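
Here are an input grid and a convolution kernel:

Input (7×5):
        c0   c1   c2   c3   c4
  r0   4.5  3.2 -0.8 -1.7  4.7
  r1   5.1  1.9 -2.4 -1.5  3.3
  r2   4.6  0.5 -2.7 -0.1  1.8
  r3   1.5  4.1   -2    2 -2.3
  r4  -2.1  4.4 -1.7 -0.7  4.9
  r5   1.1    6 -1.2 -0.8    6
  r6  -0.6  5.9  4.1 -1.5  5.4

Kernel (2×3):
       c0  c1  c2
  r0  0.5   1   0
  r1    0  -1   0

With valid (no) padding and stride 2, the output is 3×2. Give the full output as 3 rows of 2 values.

3.55 -0.6
-1.3 -3.45
-2.65 -0.75

Output[0,0]: The receptive field on the input at this output position is [4.5 3.2 -0.8 / 5.1 1.9 -2.4]. Elementwise product with the kernel and sum: 4.5·0.5 + 3.2·1 + 1.9·-1.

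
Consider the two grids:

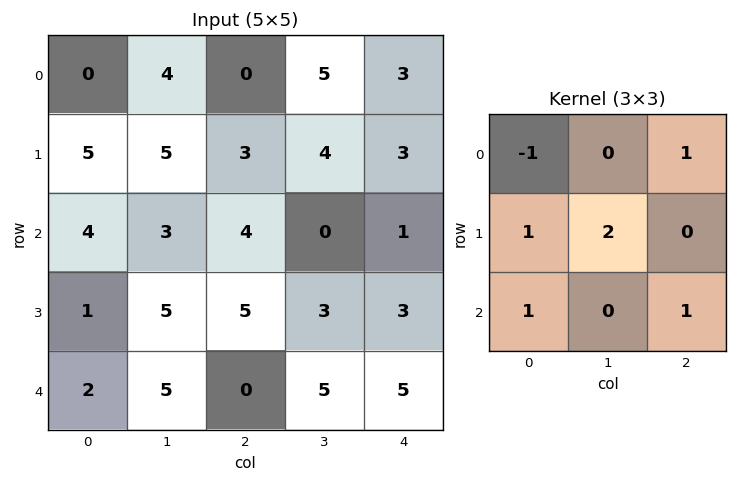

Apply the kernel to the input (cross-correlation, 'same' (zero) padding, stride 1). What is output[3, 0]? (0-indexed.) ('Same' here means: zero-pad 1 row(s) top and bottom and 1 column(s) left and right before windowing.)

The receptive field on the zero-padded input at this output position is [0 4 3 / 0 1 5 / 0 2 5]. Elementwise product with the kernel and sum: 0·-1 + 3·1 + 0·1 + 1·2 + 0·1 + 5·1.

10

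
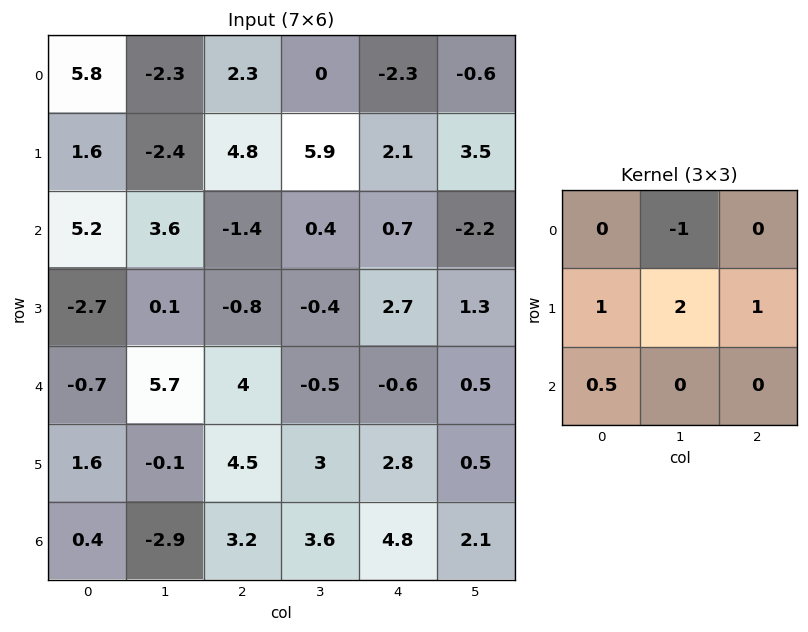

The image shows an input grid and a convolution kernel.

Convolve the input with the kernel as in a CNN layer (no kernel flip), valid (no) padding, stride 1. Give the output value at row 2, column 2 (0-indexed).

2.7

The receptive field on the input at this output position is [-1.4 0.4 0.7 / -0.8 -0.4 2.7 / 4 -0.5 -0.6]. Elementwise product with the kernel and sum: 0.4·-1 + -0.8·1 + -0.4·2 + 2.7·1 + 4·0.5.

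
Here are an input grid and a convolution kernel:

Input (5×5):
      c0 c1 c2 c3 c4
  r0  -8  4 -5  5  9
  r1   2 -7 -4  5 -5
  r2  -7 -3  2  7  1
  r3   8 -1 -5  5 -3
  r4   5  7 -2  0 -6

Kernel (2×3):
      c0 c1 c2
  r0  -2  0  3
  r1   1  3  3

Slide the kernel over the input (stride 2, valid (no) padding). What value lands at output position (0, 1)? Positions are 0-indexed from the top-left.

33

The receptive field on the input at this output position is [-5 5 9 / -4 5 -5]. Elementwise product with the kernel and sum: -5·-2 + 9·3 + -4·1 + 5·3 + -5·3.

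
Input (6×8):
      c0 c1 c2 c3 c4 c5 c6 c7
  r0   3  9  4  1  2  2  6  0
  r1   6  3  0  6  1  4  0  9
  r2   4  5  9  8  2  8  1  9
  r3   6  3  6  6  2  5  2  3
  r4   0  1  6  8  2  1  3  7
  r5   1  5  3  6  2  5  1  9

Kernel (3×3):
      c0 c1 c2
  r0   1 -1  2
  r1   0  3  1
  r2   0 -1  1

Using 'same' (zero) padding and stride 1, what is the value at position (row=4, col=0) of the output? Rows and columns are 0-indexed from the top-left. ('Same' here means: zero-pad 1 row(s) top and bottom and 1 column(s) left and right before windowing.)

5

The receptive field on the zero-padded input at this output position is [0 6 3 / 0 0 1 / 0 1 5]. Elementwise product with the kernel and sum: 0·1 + 6·-1 + 3·2 + 0·3 + 1·1 + 1·-1 + 5·1.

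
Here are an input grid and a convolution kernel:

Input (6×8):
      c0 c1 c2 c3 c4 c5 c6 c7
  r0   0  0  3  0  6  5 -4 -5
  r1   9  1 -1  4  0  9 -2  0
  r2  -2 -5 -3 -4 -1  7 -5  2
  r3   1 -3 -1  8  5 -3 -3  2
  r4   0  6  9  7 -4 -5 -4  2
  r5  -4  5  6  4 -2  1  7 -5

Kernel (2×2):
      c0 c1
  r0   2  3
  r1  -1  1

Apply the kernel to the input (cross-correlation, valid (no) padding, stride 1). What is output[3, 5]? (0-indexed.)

The receptive field on the input at this output position is [-3 -3 / -5 -4]. Elementwise product with the kernel and sum: -3·2 + -3·3 + -5·-1 + -4·1.

-14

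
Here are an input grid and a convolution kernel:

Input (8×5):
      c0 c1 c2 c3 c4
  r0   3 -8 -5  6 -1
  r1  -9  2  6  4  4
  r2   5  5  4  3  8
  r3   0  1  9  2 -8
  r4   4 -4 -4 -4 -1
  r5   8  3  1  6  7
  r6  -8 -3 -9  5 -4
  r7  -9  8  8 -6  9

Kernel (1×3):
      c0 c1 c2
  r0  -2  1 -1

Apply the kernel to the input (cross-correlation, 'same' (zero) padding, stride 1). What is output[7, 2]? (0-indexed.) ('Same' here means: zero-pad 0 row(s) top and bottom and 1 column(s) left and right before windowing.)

The receptive field on the zero-padded input at this output position is [8 8 -6]. Elementwise product with the kernel and sum: 8·-2 + 8·1 + -6·-1.

-2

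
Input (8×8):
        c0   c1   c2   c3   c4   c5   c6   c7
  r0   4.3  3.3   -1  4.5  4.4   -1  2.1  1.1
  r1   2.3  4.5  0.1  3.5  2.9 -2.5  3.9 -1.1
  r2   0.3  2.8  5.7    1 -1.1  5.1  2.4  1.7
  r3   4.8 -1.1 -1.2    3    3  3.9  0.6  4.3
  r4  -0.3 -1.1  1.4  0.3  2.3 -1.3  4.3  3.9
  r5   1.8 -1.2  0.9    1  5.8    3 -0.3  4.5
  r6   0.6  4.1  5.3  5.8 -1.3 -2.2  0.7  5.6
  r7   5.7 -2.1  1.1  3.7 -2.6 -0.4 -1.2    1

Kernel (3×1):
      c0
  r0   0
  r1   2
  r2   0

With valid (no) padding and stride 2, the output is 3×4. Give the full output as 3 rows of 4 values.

4.6 0.2 5.8 7.8
9.6 -2.4 6 1.2
3.6 1.8 11.6 -0.6

Output[0,0]: The receptive field on the input at this output position is [4.3 / 2.3 / 0.3]. Elementwise product with the kernel and sum: 2.3·2.
Output[0,1]: The receptive field on the input at this output position is [-1 / 0.1 / 5.7]. Elementwise product with the kernel and sum: 0.1·2.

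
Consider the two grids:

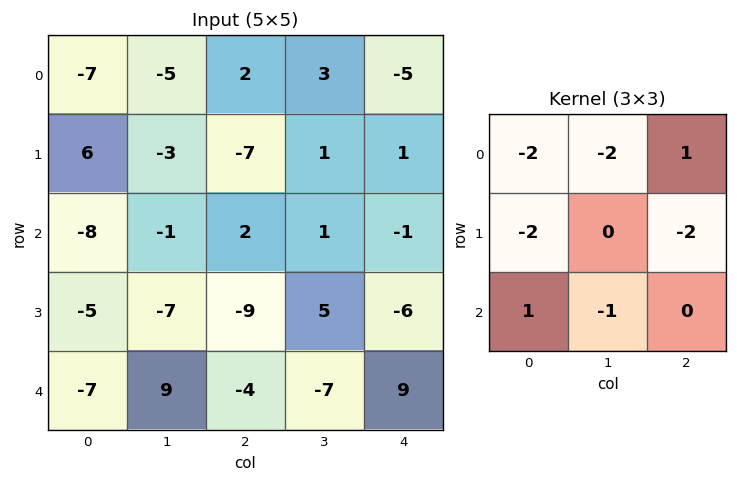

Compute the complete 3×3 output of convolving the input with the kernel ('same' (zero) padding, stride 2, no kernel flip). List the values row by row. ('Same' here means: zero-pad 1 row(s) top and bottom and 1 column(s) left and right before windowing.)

Output[0,0]: The receptive field on the zero-padded input at this output position is [0 0 0 / 0 -7 -5 / 0 6 -3]. Elementwise product with the kernel and sum: 0·-2 + 0·-2 + 0·1 + 0·-2 + -5·-2 + 0·1 + 6·-1.
Output[0,1]: The receptive field on the zero-padded input at this output position is [0 0 0 / -5 2 3 / -3 -7 1]. Elementwise product with the kernel and sum: 0·-2 + 0·-2 + 0·1 + -5·-2 + 3·-2 + -3·1 + -7·-1.

4 8 -6
-8 23 5
-15 33 16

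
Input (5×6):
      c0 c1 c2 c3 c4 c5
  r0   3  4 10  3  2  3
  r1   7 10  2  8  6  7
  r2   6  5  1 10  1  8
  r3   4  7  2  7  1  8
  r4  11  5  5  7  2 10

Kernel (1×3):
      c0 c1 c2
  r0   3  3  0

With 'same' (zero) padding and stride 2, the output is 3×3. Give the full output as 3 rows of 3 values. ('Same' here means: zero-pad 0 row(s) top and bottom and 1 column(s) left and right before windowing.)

Output[0,0]: The receptive field on the zero-padded input at this output position is [0 3 4]. Elementwise product with the kernel and sum: 0·3 + 3·3.

9 42 15
18 18 33
33 30 27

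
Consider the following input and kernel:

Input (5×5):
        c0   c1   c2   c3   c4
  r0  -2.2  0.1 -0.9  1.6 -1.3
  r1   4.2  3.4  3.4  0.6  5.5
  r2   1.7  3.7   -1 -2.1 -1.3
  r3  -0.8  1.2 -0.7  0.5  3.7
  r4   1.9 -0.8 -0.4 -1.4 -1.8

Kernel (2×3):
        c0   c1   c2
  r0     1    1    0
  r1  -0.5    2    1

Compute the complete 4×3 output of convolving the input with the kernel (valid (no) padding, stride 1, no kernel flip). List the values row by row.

Output[0,0]: The receptive field on the input at this output position is [-2.2 0.1 -0.9 / 4.2 3.4 3.4]. Elementwise product with the kernel and sum: -2.2·1 + 0.1·1 + 4.2·-0.5 + 3.4·2 + 3.4·1.
Output[0,1]: The receptive field on the input at this output position is [0.1 -0.9 1.6 / 3.4 3.4 0.6]. Elementwise product with the kernel and sum: 0.1·1 + -0.9·1 + 3.4·-0.5 + 3.4·2 + 0.6·1.

6 4.9 5.7
13.15 0.85 -1
7.5 1.2 1.95
-2.55 -1.3 -4.6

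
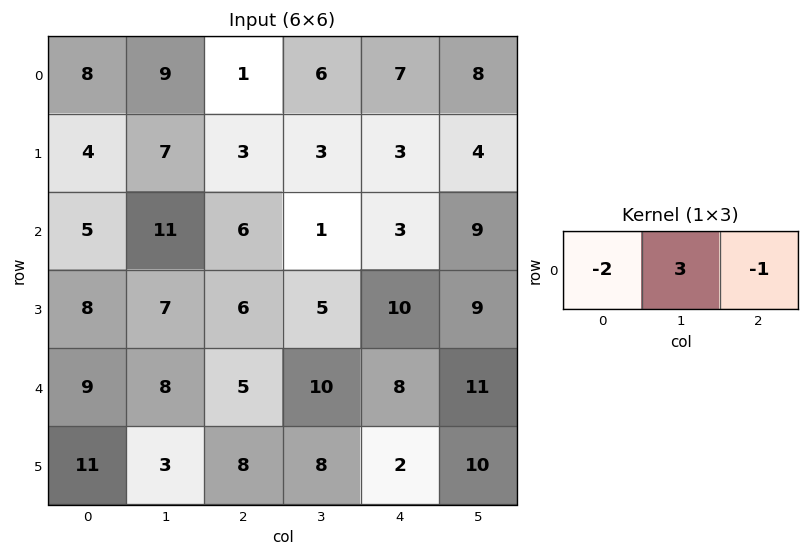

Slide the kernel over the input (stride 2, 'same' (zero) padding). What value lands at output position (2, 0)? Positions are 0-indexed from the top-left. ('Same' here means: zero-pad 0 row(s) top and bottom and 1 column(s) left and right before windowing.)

The receptive field on the zero-padded input at this output position is [0 9 8]. Elementwise product with the kernel and sum: 0·-2 + 9·3 + 8·-1.

19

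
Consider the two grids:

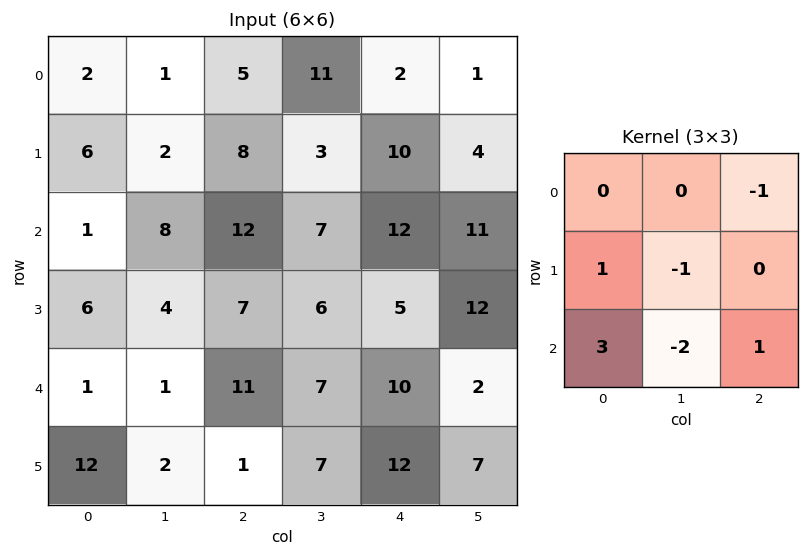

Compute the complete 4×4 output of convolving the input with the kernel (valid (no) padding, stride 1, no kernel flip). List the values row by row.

-2 -10 37 0
2 -3 9 11
2 -22 18 -7
26 -5 0 -11

Output[0,0]: The receptive field on the input at this output position is [2 1 5 / 6 2 8 / 1 8 12]. Elementwise product with the kernel and sum: 5·-1 + 6·1 + 2·-1 + 1·3 + 8·-2 + 12·1.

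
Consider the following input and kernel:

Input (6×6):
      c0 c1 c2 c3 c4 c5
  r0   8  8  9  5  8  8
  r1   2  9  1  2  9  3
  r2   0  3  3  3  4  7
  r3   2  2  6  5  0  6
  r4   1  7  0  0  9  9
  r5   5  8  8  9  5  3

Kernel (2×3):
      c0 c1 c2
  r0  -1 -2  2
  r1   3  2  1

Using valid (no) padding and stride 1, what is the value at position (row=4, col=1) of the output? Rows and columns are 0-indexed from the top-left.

42

The receptive field on the input at this output position is [7 0 0 / 8 8 9]. Elementwise product with the kernel and sum: 7·-1 + 0·-2 + 0·2 + 8·3 + 8·2 + 9·1.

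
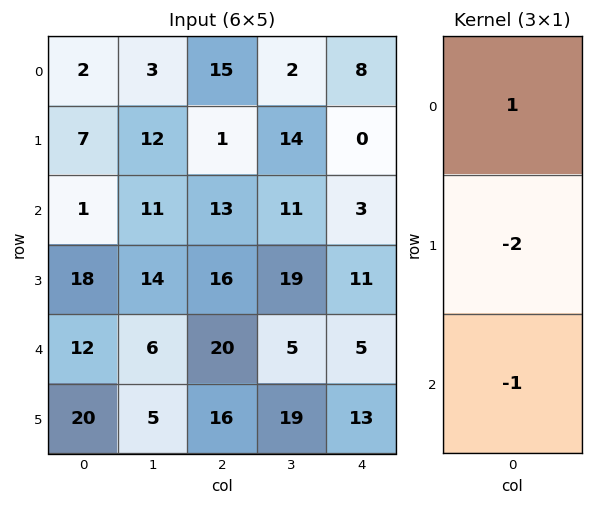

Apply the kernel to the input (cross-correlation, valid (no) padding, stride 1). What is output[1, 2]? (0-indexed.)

-41

The receptive field on the input at this output position is [1 / 13 / 16]. Elementwise product with the kernel and sum: 1·1 + 13·-2 + 16·-1.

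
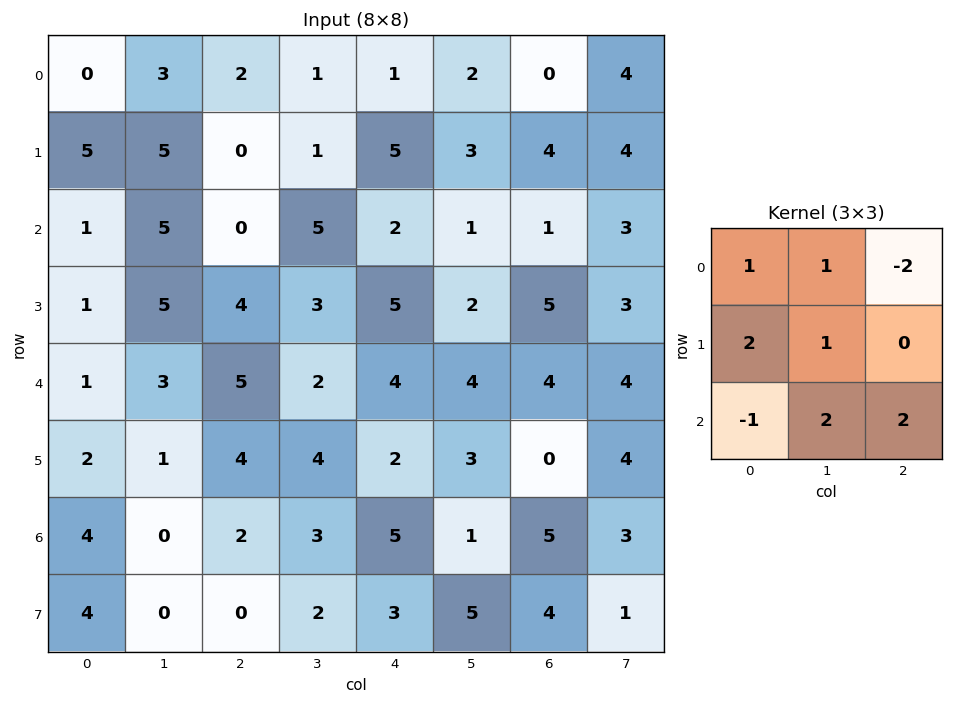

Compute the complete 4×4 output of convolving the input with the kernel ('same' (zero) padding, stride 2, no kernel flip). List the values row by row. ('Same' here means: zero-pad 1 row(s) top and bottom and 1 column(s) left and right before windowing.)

20 5 18 17
8 22 23 16
-2 29 18 18
12 3 25 7

Output[0,0]: The receptive field on the zero-padded input at this output position is [0 0 0 / 0 0 3 / 0 5 5]. Elementwise product with the kernel and sum: 0·1 + 0·1 + 0·-2 + 0·2 + 0·1 + 0·-1 + 5·2 + 5·2.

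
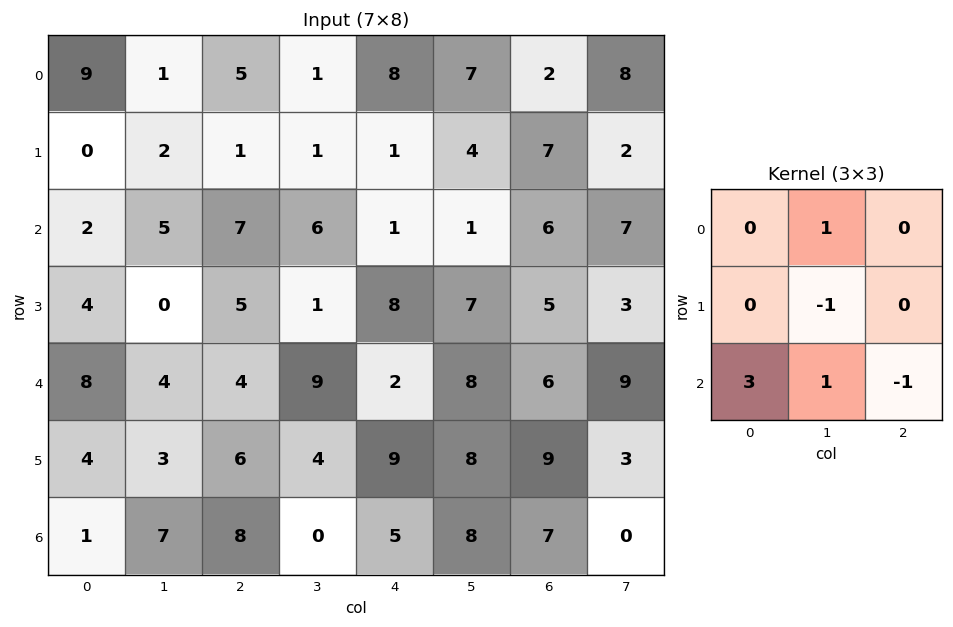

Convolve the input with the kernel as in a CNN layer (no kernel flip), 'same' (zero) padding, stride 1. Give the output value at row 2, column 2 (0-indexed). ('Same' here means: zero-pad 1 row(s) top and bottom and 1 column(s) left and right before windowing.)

The receptive field on the zero-padded input at this output position is [2 1 1 / 5 7 6 / 0 5 1]. Elementwise product with the kernel and sum: 1·1 + 7·-1 + 0·3 + 5·1 + 1·-1.

-2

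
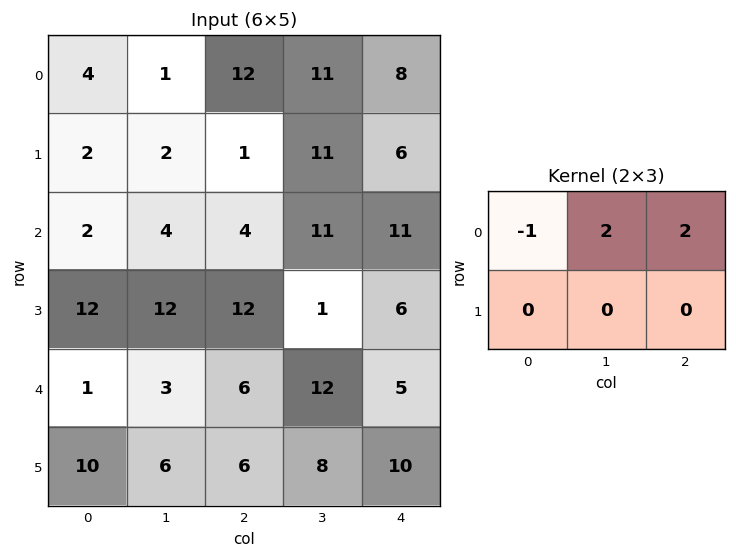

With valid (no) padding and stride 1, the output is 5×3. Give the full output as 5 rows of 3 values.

22 45 26
4 22 33
14 26 40
36 14 2
17 33 28

Output[0,0]: The receptive field on the input at this output position is [4 1 12 / 2 2 1]. Elementwise product with the kernel and sum: 4·-1 + 1·2 + 12·2.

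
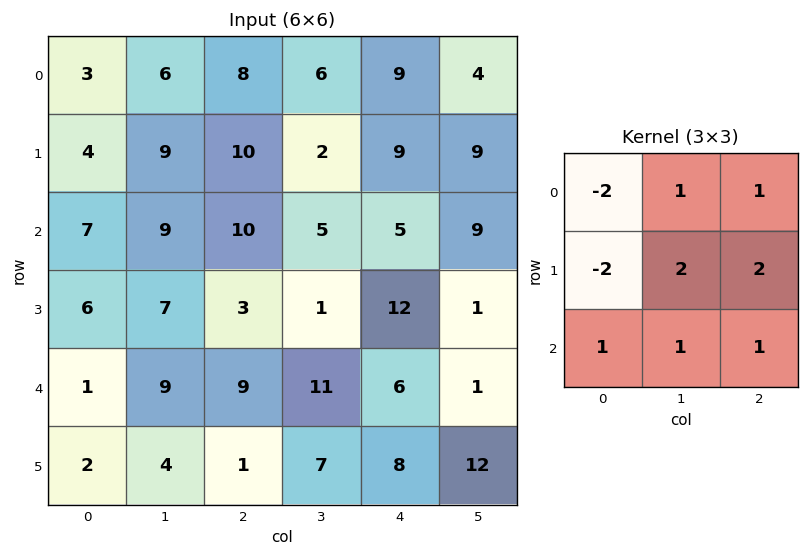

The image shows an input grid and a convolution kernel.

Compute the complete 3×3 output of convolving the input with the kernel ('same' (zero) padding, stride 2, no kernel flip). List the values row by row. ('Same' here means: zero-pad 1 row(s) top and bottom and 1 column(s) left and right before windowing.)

31 37 34
58 17 46
39 24 30

Output[0,0]: The receptive field on the zero-padded input at this output position is [0 0 0 / 0 3 6 / 0 4 9]. Elementwise product with the kernel and sum: 0·-2 + 0·1 + 0·1 + 0·-2 + 3·2 + 6·2 + 0·1 + 4·1 + 9·1.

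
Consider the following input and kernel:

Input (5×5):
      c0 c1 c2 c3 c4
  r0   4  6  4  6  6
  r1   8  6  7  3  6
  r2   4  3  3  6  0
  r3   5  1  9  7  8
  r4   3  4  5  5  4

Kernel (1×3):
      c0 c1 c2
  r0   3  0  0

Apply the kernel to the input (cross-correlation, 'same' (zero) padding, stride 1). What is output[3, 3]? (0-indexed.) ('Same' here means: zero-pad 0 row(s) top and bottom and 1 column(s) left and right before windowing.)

The receptive field on the zero-padded input at this output position is [9 7 8]. Elementwise product with the kernel and sum: 9·3.

27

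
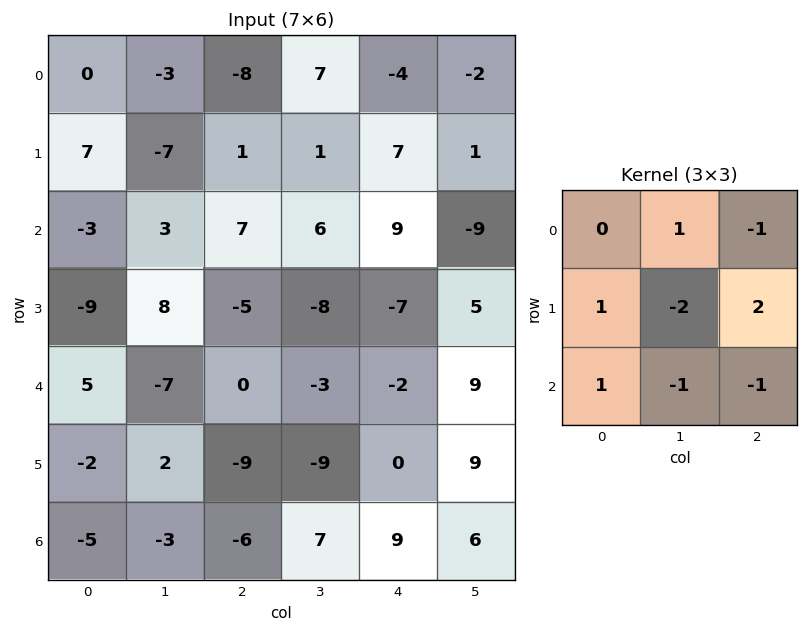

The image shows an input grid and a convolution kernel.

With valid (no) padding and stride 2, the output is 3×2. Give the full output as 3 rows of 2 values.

Output[0,0]: The receptive field on the input at this output position is [0 -3 -8 / 7 -7 1 / -3 3 7]. Elementwise product with the kernel and sum: -3·1 + -8·-1 + 7·1 + -7·-2 + 1·2 + -3·1 + 3·-1 + 7·-1.
Output[0,1]: The receptive field on the input at this output position is [-8 7 -4 / 1 1 7 / 7 6 9]. Elementwise product with the kernel and sum: 7·1 + -4·-1 + 1·1 + 1·-2 + 7·2 + 7·1 + 6·-1 + 9·-1.

15 16
-27 -1
-27 -14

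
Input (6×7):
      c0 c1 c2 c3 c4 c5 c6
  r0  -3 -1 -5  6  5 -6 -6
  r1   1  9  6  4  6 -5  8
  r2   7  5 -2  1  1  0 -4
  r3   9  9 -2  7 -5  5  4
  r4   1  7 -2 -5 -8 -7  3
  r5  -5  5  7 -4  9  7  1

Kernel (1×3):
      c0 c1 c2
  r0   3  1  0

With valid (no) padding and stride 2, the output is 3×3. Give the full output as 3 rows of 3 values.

-10 -9 9
26 -5 3
10 -11 -31

Output[0,0]: The receptive field on the input at this output position is [-3 -1 -5]. Elementwise product with the kernel and sum: -3·3 + -1·1.
Output[0,1]: The receptive field on the input at this output position is [-5 6 5]. Elementwise product with the kernel and sum: -5·3 + 6·1.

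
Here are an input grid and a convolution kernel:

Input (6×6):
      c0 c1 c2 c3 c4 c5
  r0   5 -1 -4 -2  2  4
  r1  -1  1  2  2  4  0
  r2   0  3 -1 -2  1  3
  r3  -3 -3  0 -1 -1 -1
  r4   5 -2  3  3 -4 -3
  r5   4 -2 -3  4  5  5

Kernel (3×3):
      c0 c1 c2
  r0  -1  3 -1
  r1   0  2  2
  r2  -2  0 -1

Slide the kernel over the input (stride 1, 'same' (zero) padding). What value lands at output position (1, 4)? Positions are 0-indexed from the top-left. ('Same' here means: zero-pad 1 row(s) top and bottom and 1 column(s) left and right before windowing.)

13

The receptive field on the zero-padded input at this output position is [-2 2 4 / 2 4 0 / -2 1 3]. Elementwise product with the kernel and sum: -2·-1 + 2·3 + 4·-1 + 4·2 + 0·2 + -2·-2 + 3·-1.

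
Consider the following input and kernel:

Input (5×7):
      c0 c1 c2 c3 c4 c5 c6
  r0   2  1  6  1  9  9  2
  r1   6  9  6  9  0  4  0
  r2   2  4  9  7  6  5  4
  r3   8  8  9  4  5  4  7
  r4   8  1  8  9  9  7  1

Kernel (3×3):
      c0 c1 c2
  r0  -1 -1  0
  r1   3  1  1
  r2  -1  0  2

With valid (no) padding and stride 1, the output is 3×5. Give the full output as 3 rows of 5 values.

46 45 23 24 -12
14 13 26 27 32
43 41 30 13 8

Output[0,0]: The receptive field on the input at this output position is [2 1 6 / 6 9 6 / 2 4 9]. Elementwise product with the kernel and sum: 2·-1 + 1·-1 + 6·3 + 9·1 + 6·1 + 2·-1 + 9·2.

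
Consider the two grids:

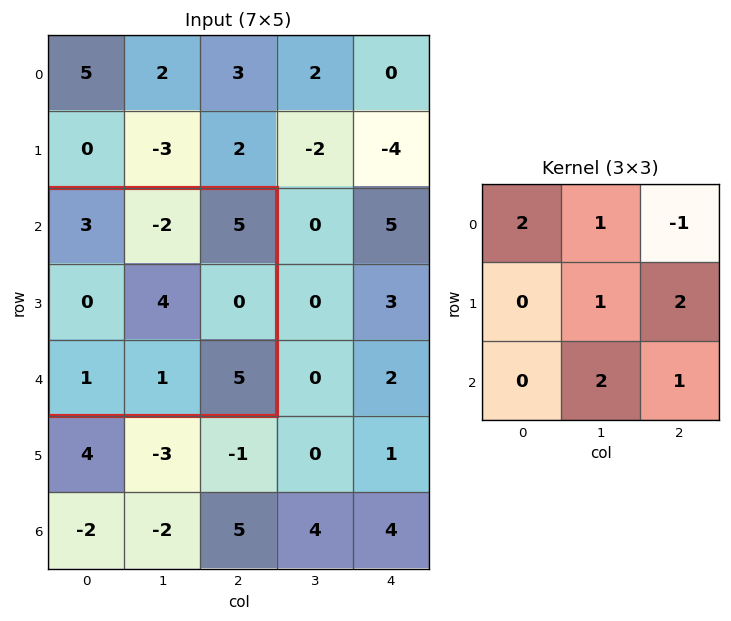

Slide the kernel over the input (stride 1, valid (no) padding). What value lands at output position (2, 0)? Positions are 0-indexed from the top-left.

10

The receptive field on the input at this output position is [3 -2 5 / 0 4 0 / 1 1 5]. Elementwise product with the kernel and sum: 3·2 + -2·1 + 5·-1 + 4·1 + 0·2 + 1·2 + 5·1.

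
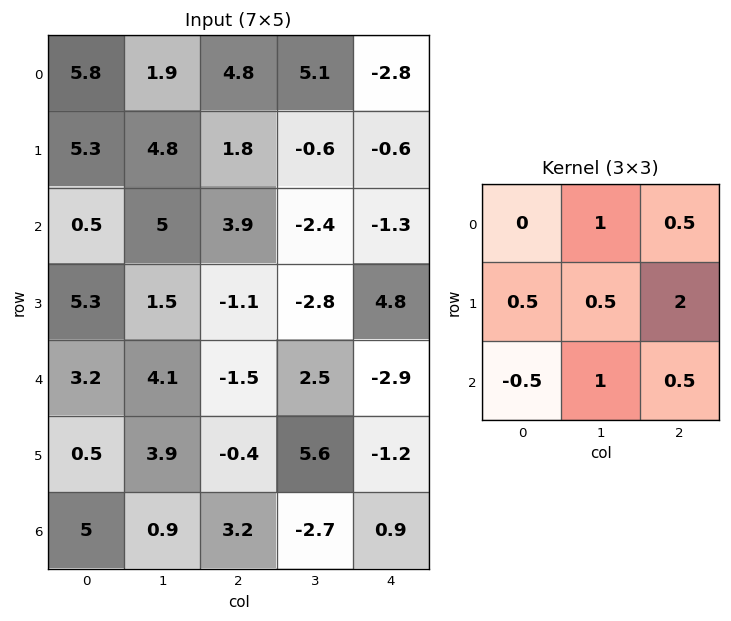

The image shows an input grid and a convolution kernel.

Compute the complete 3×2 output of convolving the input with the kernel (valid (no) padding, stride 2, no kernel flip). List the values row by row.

Output[0,0]: The receptive field on the input at this output position is [5.8 1.9 4.8 / 5.3 4.8 1.8 / 0.5 5 3.9]. Elementwise product with the kernel and sum: 1.9·1 + 4.8·0.5 + 5.3·0.5 + 4.8·0.5 + 1.8·2 + 0.5·-0.5 + 5·1 + 3.9·0.5.

19.65 -1.9
9.9 6.4
4.75 -2.6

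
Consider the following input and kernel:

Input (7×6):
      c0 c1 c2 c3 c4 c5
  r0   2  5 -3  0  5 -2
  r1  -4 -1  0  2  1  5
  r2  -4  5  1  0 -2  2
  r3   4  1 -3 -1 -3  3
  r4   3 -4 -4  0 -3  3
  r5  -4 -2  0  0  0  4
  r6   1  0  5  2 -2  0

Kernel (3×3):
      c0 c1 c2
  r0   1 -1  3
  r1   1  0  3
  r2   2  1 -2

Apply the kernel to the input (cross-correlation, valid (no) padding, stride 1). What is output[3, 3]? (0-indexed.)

The receptive field on the input at this output position is [-1 -3 3 / 0 -3 3 / 0 0 4]. Elementwise product with the kernel and sum: -1·1 + -3·-1 + 3·3 + 0·1 + 3·3 + 0·2 + 0·1 + 4·-2.

12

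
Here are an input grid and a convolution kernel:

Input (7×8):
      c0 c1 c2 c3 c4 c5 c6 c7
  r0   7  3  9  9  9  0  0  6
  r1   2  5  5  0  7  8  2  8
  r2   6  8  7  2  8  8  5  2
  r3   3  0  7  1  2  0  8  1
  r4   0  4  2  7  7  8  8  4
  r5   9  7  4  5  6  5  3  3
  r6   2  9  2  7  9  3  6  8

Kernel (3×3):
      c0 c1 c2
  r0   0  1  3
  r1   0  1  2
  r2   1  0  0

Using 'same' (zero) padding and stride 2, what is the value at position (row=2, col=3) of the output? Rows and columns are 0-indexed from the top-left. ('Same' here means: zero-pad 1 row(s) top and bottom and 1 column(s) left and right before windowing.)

The receptive field on the zero-padded input at this output position is [0 8 1 / 8 8 4 / 5 3 3]. Elementwise product with the kernel and sum: 8·1 + 1·3 + 8·1 + 4·2 + 5·1.

32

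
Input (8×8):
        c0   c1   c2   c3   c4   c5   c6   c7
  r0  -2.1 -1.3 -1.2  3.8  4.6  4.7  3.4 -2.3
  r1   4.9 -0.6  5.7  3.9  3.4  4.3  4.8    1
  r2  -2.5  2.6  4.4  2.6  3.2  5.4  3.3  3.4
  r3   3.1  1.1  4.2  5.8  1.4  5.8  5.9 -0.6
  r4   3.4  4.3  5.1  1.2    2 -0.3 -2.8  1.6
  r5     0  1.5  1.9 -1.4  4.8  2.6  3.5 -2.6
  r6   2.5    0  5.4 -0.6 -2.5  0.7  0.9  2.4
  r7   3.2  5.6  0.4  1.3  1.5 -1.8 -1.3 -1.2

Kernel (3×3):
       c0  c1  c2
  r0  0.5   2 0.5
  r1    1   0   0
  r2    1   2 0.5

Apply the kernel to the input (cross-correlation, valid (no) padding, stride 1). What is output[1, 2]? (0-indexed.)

33.25

The receptive field on the input at this output position is [5.7 3.9 3.4 / 4.4 2.6 3.2 / 4.2 5.8 1.4]. Elementwise product with the kernel and sum: 5.7·0.5 + 3.9·2 + 3.4·0.5 + 4.4·1 + 4.2·1 + 5.8·2 + 1.4·0.5.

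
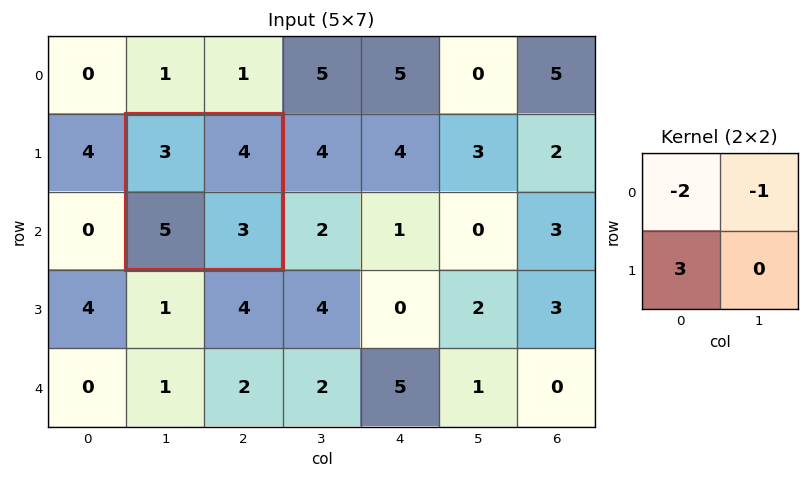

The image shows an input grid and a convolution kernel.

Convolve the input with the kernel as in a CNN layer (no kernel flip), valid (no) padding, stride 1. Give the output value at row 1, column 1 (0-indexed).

The receptive field on the input at this output position is [3 4 / 5 3]. Elementwise product with the kernel and sum: 3·-2 + 4·-1 + 5·3.

5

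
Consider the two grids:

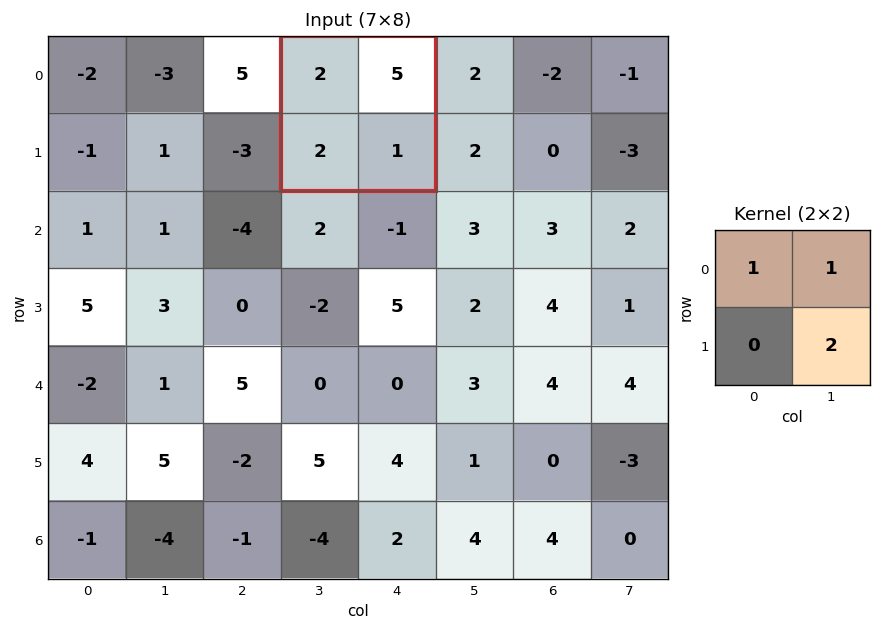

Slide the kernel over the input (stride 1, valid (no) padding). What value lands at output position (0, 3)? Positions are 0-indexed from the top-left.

The receptive field on the input at this output position is [2 5 / 2 1]. Elementwise product with the kernel and sum: 2·1 + 5·1 + 1·2.

9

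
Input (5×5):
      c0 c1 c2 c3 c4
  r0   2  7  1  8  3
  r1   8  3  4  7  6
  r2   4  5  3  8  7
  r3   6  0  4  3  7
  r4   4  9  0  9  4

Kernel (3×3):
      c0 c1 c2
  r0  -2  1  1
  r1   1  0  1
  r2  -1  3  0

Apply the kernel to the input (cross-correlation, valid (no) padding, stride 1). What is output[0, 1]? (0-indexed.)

9

The receptive field on the input at this output position is [7 1 8 / 3 4 7 / 5 3 8]. Elementwise product with the kernel and sum: 7·-2 + 1·1 + 8·1 + 3·1 + 7·1 + 5·-1 + 3·3.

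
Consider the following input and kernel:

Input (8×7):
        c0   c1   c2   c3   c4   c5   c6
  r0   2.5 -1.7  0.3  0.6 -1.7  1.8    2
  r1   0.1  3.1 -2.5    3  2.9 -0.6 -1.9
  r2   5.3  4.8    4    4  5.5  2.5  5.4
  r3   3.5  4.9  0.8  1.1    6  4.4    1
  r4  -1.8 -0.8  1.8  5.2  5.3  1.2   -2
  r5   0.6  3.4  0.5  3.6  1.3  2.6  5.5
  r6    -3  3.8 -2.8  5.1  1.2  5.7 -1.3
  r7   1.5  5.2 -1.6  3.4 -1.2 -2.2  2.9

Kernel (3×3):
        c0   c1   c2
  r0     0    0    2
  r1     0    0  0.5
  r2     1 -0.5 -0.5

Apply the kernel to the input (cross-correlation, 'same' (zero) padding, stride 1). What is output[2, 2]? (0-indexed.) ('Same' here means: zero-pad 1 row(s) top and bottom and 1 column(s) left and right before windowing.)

11.95

The receptive field on the zero-padded input at this output position is [3.1 -2.5 3 / 4.8 4 4 / 4.9 0.8 1.1]. Elementwise product with the kernel and sum: 3·2 + 4·0.5 + 4.9·1 + 0.8·-0.5 + 1.1·-0.5.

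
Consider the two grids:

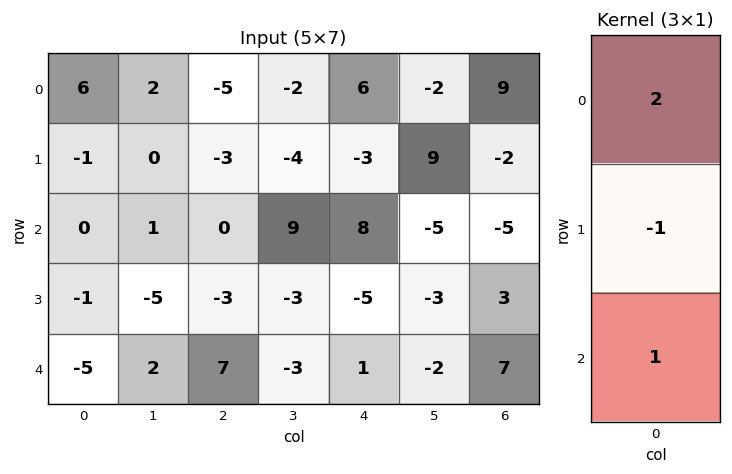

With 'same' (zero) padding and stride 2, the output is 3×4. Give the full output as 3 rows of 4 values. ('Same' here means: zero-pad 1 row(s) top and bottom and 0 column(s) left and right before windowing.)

Output[0,0]: The receptive field on the zero-padded input at this output position is [0 / 6 / -1]. Elementwise product with the kernel and sum: 0·2 + 6·-1 + -1·1.

-7 2 -9 -11
-3 -9 -19 4
3 -13 -11 -1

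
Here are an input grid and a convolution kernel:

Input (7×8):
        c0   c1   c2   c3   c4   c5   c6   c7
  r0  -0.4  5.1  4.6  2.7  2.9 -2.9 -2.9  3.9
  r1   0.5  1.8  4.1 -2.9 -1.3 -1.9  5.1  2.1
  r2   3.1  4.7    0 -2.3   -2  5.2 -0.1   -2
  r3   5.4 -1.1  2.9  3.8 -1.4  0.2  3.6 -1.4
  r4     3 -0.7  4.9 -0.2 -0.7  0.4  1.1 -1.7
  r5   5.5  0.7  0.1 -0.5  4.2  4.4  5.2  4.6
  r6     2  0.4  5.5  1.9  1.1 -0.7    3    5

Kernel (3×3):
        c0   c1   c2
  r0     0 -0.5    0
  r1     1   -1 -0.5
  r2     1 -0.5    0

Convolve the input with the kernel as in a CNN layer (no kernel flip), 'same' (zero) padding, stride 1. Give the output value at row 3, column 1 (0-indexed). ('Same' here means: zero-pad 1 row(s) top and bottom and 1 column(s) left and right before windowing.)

The receptive field on the zero-padded input at this output position is [3.1 4.7 0 / 5.4 -1.1 2.9 / 3 -0.7 4.9]. Elementwise product with the kernel and sum: 4.7·-0.5 + 5.4·1 + -1.1·-1 + 2.9·-0.5 + 3·1 + -0.7·-0.5.

6.05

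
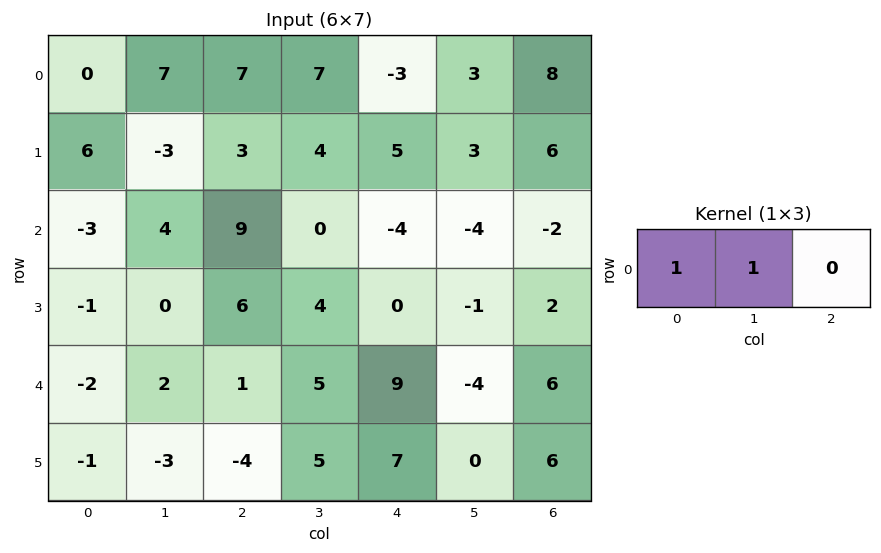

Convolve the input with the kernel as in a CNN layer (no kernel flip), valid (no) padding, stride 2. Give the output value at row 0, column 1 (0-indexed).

14

The receptive field on the input at this output position is [7 7 -3]. Elementwise product with the kernel and sum: 7·1 + 7·1.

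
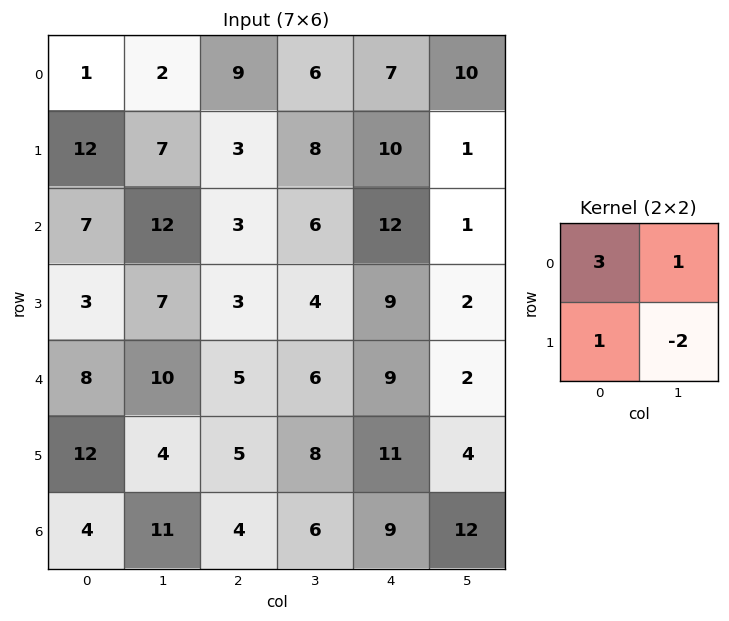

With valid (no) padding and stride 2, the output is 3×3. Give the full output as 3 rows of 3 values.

3 20 39
22 10 42
38 10 32

Output[0,0]: The receptive field on the input at this output position is [1 2 / 12 7]. Elementwise product with the kernel and sum: 1·3 + 2·1 + 12·1 + 7·-2.
Output[0,1]: The receptive field on the input at this output position is [9 6 / 3 8]. Elementwise product with the kernel and sum: 9·3 + 6·1 + 3·1 + 8·-2.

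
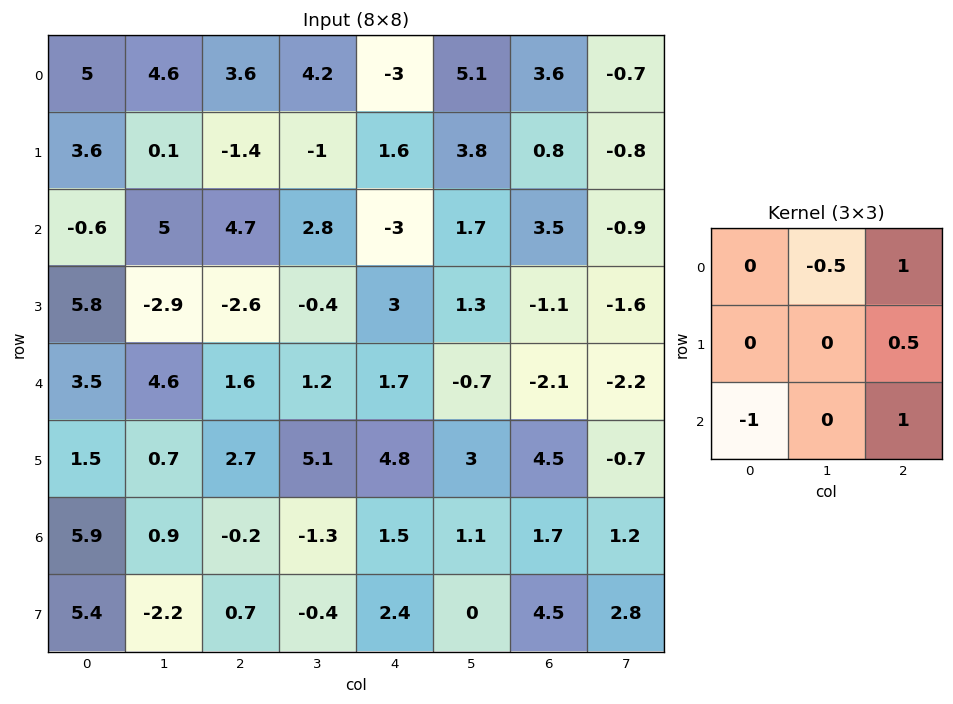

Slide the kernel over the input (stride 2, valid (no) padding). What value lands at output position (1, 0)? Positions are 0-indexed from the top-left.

-1

The receptive field on the input at this output position is [-0.6 5 4.7 / 5.8 -2.9 -2.6 / 3.5 4.6 1.6]. Elementwise product with the kernel and sum: 5·-0.5 + 4.7·1 + -2.6·0.5 + 3.5·-1 + 1.6·1.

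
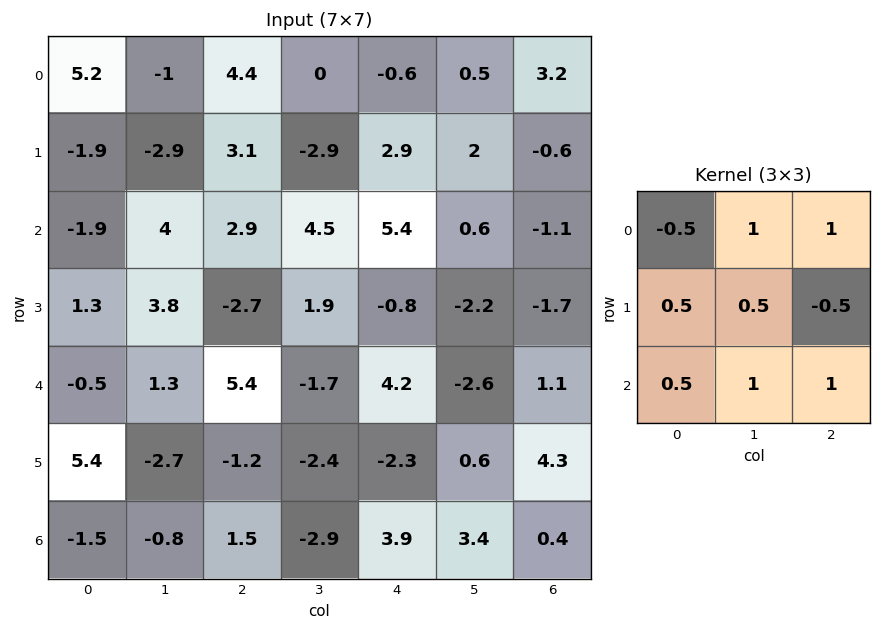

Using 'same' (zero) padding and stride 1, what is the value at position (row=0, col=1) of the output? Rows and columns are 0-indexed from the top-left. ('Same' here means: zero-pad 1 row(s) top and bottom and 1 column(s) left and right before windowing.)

-0.85

The receptive field on the zero-padded input at this output position is [0 0 0 / 5.2 -1 4.4 / -1.9 -2.9 3.1]. Elementwise product with the kernel and sum: 0·-0.5 + 0·1 + 0·1 + 5.2·0.5 + -1·0.5 + 4.4·-0.5 + -1.9·0.5 + -2.9·1 + 3.1·1.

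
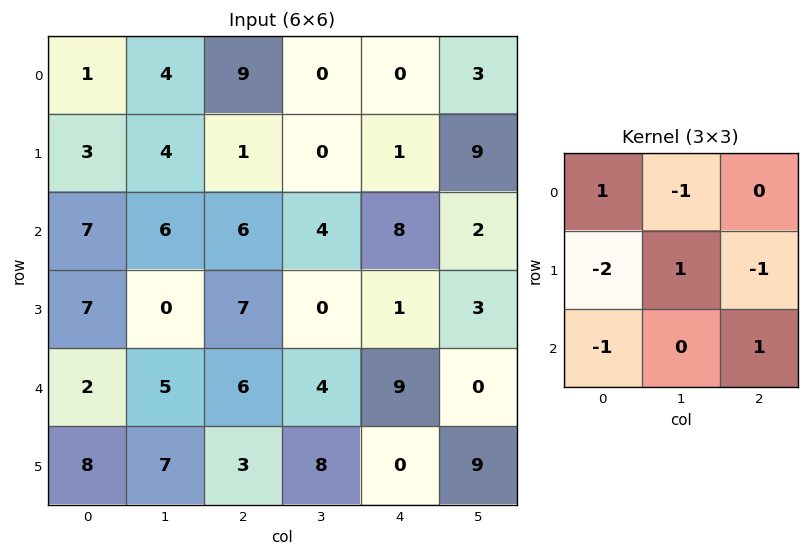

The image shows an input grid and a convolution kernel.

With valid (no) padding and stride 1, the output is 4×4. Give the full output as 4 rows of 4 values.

Output[0,0]: The receptive field on the input at this output position is [1 4 9 / 3 4 1 / 7 6 6]. Elementwise product with the kernel and sum: 1·1 + 4·-1 + 3·-2 + 4·1 + 1·-1 + 7·-1 + 6·1.
Output[0,1]: The receptive field on the input at this output position is [4 9 0 / 4 1 0 / 6 6 4]. Elementwise product with the kernel and sum: 4·1 + 9·-1 + 4·-2 + 1·1 + 0·-1 + 6·-1 + 4·1.

-7 -14 8 -10
-15 -7 -21 0
-16 6 -10 -10
-3 -14 -13 1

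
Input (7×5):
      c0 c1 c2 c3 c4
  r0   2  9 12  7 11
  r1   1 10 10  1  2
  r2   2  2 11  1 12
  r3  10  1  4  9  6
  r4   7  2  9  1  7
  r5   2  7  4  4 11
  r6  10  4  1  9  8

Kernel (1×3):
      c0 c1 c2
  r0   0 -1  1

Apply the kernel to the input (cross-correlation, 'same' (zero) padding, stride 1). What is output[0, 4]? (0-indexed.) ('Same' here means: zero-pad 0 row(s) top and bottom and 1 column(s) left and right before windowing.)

The receptive field on the zero-padded input at this output position is [7 11 0]. Elementwise product with the kernel and sum: 11·-1 + 0·1.

-11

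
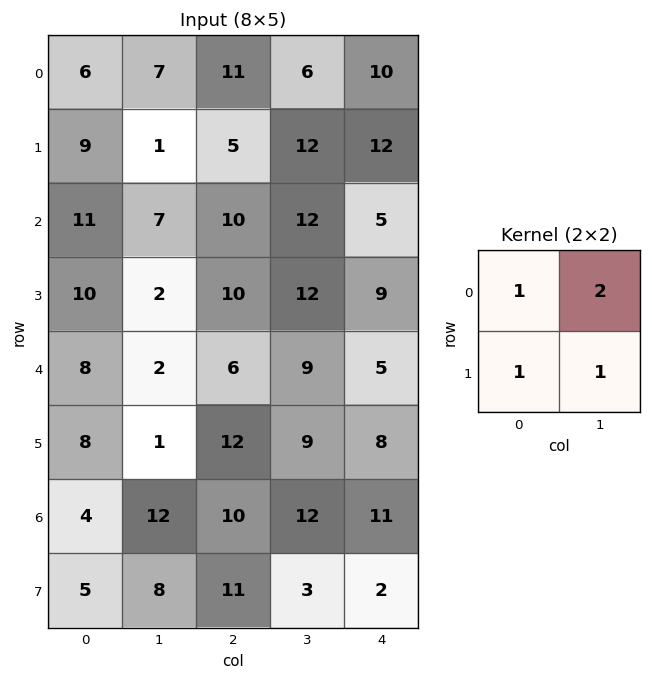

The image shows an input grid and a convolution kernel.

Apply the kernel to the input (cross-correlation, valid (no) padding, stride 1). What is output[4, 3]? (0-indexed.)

The receptive field on the input at this output position is [9 5 / 9 8]. Elementwise product with the kernel and sum: 9·1 + 5·2 + 9·1 + 8·1.

36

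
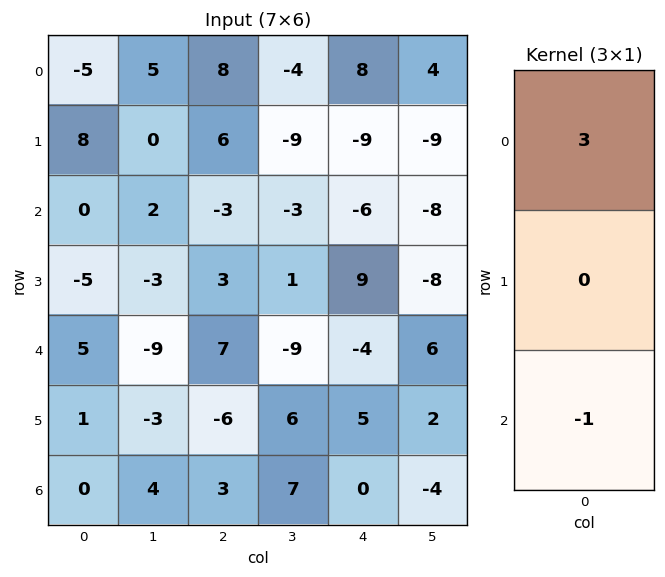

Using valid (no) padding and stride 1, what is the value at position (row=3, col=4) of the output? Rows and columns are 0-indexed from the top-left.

The receptive field on the input at this output position is [9 / -4 / 5]. Elementwise product with the kernel and sum: 9·3 + 5·-1.

22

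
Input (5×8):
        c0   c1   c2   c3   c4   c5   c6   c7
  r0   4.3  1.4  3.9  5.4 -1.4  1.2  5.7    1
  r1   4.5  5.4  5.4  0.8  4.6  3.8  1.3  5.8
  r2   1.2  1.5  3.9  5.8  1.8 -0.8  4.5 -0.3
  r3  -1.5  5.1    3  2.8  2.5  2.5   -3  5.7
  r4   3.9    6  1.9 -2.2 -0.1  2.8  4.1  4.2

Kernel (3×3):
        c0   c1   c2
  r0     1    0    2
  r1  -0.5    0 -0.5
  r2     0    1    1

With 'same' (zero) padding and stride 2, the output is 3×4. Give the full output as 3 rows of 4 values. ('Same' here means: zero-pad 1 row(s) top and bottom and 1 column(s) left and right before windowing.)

9.2 2.8 5.1 6
13.65 9.15 10.9 18.65
7.2 8.8 7.5 10.4

Output[0,0]: The receptive field on the zero-padded input at this output position is [0 0 0 / 0 4.3 1.4 / 0 4.5 5.4]. Elementwise product with the kernel and sum: 0·1 + 0·2 + 0·-0.5 + 1.4·-0.5 + 4.5·1 + 5.4·1.
Output[0,1]: The receptive field on the zero-padded input at this output position is [0 0 0 / 1.4 3.9 5.4 / 5.4 5.4 0.8]. Elementwise product with the kernel and sum: 0·1 + 0·2 + 1.4·-0.5 + 5.4·-0.5 + 5.4·1 + 0.8·1.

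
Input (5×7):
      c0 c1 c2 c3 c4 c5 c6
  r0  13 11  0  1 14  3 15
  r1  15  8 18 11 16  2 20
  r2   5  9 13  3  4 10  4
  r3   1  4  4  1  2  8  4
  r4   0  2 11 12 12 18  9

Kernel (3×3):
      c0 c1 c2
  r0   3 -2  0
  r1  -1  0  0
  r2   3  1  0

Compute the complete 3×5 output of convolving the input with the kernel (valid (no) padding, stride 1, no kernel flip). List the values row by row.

Output[0,0]: The receptive field on the input at this output position is [13 11 0 / 15 8 18 / 5 9 13]. Elementwise product with the kernel and sum: 13·3 + 11·-2 + 15·-1 + 5·3 + 9·1.

26 65 22 -23 42
31 -5 32 3 54
-2 14 74 48 44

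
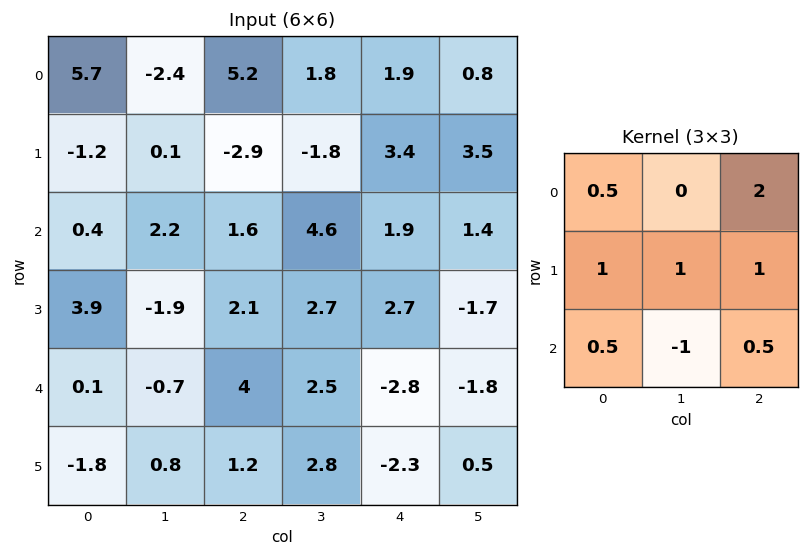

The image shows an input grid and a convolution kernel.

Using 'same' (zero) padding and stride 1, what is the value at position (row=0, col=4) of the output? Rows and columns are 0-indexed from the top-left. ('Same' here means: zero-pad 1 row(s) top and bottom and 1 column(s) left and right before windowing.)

1.95

The receptive field on the zero-padded input at this output position is [0 0 0 / 1.8 1.9 0.8 / -1.8 3.4 3.5]. Elementwise product with the kernel and sum: 0·0.5 + 0·2 + 1.8·1 + 1.9·1 + 0.8·1 + -1.8·0.5 + 3.4·-1 + 3.5·0.5.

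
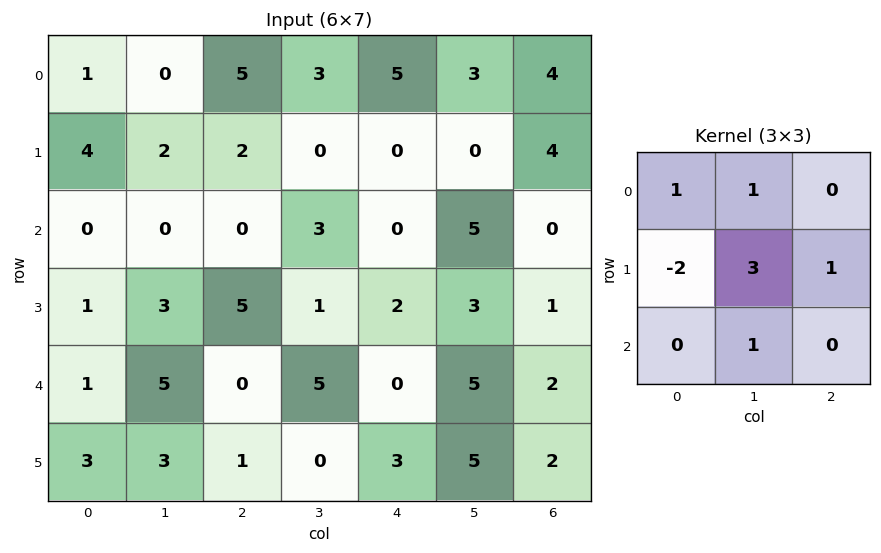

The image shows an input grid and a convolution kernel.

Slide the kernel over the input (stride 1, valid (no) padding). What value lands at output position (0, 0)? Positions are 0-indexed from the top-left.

The receptive field on the input at this output position is [1 0 5 / 4 2 2 / 0 0 0]. Elementwise product with the kernel and sum: 1·1 + 0·1 + 4·-2 + 2·3 + 2·1 + 0·1.

1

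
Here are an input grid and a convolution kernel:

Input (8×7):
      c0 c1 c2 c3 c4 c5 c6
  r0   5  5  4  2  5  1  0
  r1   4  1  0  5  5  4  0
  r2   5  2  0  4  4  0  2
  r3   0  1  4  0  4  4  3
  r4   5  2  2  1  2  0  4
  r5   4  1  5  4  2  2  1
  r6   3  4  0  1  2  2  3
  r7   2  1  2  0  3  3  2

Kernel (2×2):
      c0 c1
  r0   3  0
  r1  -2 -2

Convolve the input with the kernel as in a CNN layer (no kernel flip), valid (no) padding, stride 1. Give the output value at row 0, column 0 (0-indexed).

5

The receptive field on the input at this output position is [5 5 / 4 1]. Elementwise product with the kernel and sum: 5·3 + 4·-2 + 1·-2.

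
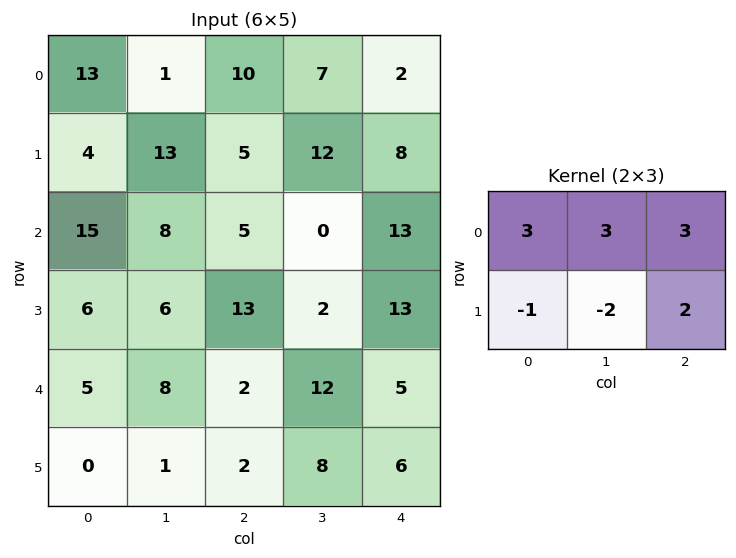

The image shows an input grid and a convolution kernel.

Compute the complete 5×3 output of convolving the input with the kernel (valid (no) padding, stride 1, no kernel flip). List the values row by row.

52 55 44
45 72 96
92 11 63
58 75 68
47 77 51

Output[0,0]: The receptive field on the input at this output position is [13 1 10 / 4 13 5]. Elementwise product with the kernel and sum: 13·3 + 1·3 + 10·3 + 4·-1 + 13·-2 + 5·2.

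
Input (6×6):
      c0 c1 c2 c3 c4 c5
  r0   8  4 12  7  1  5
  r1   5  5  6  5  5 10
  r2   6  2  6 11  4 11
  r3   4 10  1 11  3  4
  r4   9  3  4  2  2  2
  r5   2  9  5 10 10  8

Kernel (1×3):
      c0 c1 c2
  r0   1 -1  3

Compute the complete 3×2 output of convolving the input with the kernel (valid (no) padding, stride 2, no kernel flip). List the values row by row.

40 8
22 7
18 8

Output[0,0]: The receptive field on the input at this output position is [8 4 12]. Elementwise product with the kernel and sum: 8·1 + 4·-1 + 12·3.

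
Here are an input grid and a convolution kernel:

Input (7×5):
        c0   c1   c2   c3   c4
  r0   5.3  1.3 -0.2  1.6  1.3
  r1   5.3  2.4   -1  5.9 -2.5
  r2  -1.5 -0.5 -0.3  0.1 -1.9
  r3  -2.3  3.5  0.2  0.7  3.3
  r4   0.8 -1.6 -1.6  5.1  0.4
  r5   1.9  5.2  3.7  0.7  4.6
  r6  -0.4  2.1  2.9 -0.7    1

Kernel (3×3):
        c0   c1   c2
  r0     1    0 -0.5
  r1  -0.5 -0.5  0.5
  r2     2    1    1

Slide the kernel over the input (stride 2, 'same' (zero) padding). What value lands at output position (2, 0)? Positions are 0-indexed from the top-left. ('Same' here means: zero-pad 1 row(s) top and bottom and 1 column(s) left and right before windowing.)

The receptive field on the zero-padded input at this output position is [0 -2.3 3.5 / 0 0.8 -1.6 / 0 1.9 5.2]. Elementwise product with the kernel and sum: 0·1 + 3.5·-0.5 + 0·-0.5 + 0.8·-0.5 + -1.6·0.5 + 0·2 + 1.9·1 + 5.2·1.

4.15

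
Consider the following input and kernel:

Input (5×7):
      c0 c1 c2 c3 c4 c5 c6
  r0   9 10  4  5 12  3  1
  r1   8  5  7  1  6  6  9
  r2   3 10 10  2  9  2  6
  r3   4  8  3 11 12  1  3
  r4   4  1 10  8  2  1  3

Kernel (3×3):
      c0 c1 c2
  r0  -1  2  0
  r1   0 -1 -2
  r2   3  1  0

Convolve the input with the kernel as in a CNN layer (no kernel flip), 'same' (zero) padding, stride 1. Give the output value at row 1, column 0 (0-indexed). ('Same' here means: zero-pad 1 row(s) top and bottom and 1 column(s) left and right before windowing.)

3

The receptive field on the zero-padded input at this output position is [0 9 10 / 0 8 5 / 0 3 10]. Elementwise product with the kernel and sum: 0·-1 + 9·2 + 8·-1 + 5·-2 + 0·3 + 3·1.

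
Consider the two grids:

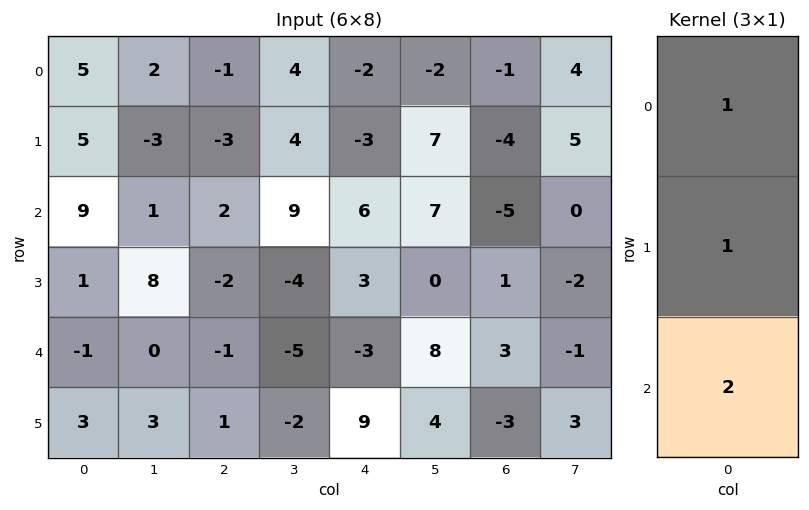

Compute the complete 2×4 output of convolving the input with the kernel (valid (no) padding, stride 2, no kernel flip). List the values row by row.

Output[0,0]: The receptive field on the input at this output position is [5 / 5 / 9]. Elementwise product with the kernel and sum: 5·1 + 5·1 + 9·2.
Output[0,1]: The receptive field on the input at this output position is [-1 / -3 / 2]. Elementwise product with the kernel and sum: -1·1 + -3·1 + 2·2.

28 0 7 -15
8 -2 3 2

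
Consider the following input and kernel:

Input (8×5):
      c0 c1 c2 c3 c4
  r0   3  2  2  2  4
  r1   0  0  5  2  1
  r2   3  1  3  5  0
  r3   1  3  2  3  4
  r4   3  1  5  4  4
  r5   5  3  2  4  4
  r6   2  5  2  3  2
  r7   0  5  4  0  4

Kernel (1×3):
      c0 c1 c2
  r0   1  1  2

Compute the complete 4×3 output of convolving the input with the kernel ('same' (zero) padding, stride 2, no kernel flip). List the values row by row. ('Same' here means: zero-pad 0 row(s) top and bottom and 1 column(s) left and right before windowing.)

Output[0,0]: The receptive field on the zero-padded input at this output position is [0 3 2]. Elementwise product with the kernel and sum: 0·1 + 3·1 + 2·2.
Output[0,1]: The receptive field on the zero-padded input at this output position is [2 2 2]. Elementwise product with the kernel and sum: 2·1 + 2·1 + 2·2.

7 8 6
5 14 5
5 14 8
12 13 5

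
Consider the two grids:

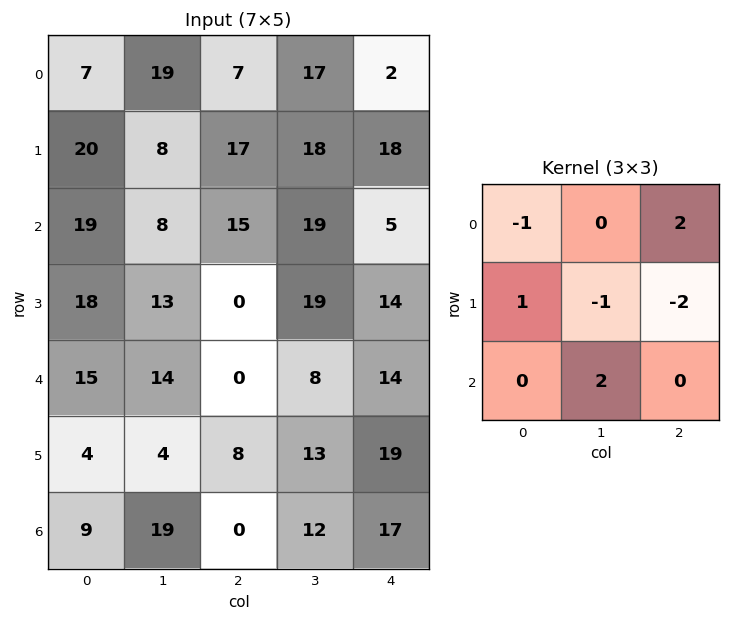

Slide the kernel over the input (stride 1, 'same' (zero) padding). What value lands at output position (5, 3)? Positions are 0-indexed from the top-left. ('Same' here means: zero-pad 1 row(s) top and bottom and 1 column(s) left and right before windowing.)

9

The receptive field on the zero-padded input at this output position is [0 8 14 / 8 13 19 / 0 12 17]. Elementwise product with the kernel and sum: 0·-1 + 14·2 + 8·1 + 13·-1 + 19·-2 + 12·2.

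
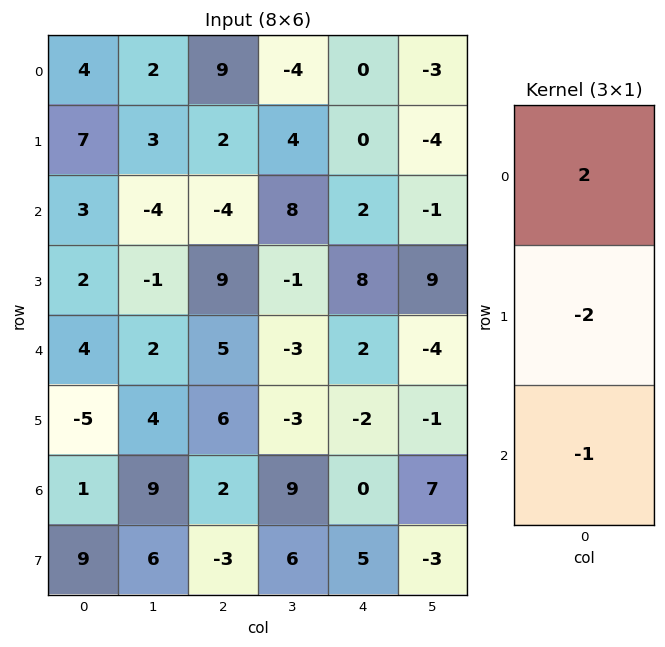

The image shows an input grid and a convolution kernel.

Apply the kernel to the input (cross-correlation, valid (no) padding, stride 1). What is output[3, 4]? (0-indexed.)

14

The receptive field on the input at this output position is [8 / 2 / -2]. Elementwise product with the kernel and sum: 8·2 + 2·-2 + -2·-1.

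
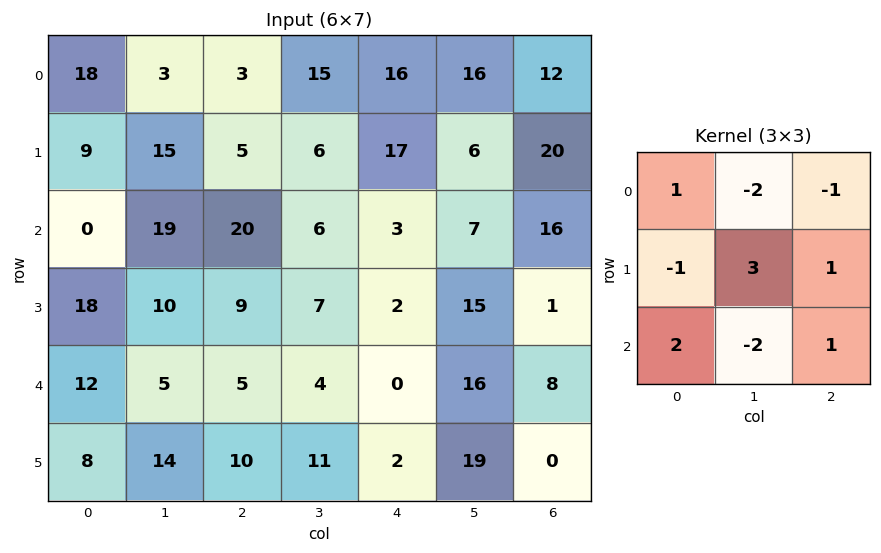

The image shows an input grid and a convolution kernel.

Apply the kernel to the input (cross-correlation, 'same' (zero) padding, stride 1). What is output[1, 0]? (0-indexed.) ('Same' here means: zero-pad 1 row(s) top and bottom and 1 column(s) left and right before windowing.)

22

The receptive field on the zero-padded input at this output position is [0 18 3 / 0 9 15 / 0 0 19]. Elementwise product with the kernel and sum: 0·1 + 18·-2 + 3·-1 + 0·-1 + 9·3 + 15·1 + 0·2 + 0·-2 + 19·1.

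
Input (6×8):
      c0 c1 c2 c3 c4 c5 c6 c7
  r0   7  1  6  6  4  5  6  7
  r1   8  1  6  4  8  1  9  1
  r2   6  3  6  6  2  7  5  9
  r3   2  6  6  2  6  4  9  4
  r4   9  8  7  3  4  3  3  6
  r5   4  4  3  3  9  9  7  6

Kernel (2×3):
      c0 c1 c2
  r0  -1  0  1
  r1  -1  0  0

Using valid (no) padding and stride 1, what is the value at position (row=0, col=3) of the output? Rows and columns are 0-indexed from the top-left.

The receptive field on the input at this output position is [6 4 5 / 4 8 1]. Elementwise product with the kernel and sum: 6·-1 + 5·1 + 4·-1.

-5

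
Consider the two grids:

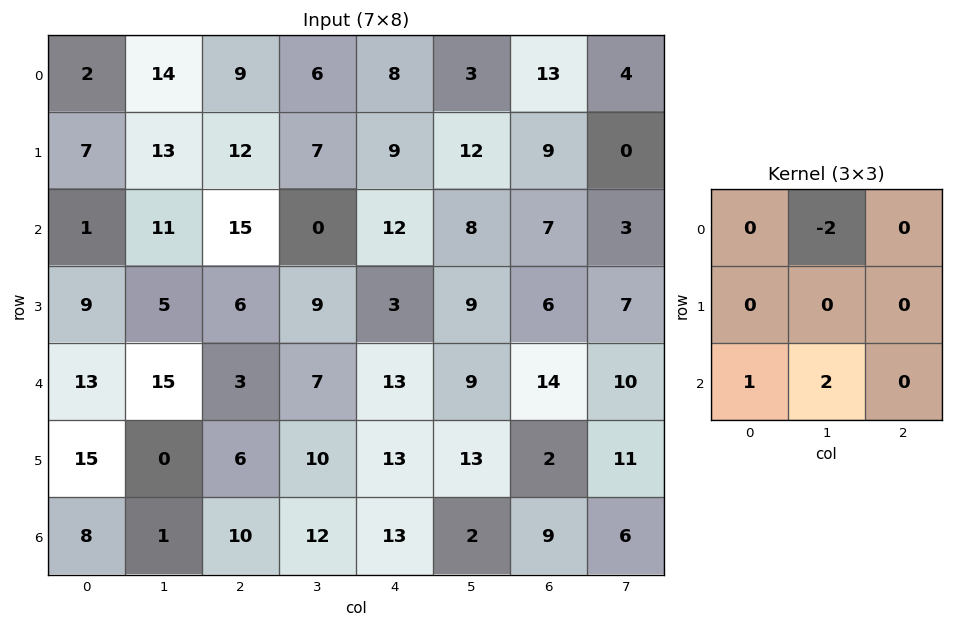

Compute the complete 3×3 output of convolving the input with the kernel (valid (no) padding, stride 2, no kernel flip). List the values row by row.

Output[0,0]: The receptive field on the input at this output position is [2 14 9 / 7 13 12 / 1 11 15]. Elementwise product with the kernel and sum: 14·-2 + 1·1 + 11·2.

-5 3 22
21 17 15
-20 20 -1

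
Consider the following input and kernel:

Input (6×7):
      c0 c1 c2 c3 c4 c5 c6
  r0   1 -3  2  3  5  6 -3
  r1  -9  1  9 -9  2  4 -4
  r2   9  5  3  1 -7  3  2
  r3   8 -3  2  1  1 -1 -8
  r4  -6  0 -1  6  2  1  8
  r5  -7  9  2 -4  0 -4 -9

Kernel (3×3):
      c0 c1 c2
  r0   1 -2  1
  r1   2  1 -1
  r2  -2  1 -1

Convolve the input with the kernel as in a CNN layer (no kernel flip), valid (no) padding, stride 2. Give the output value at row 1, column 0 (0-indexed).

The receptive field on the input at this output position is [9 5 3 / 8 -3 2 / -6 0 -1]. Elementwise product with the kernel and sum: 9·1 + 5·-2 + 3·1 + 8·2 + -3·1 + 2·-1 + -6·-2 + 0·1 + -1·-1.

26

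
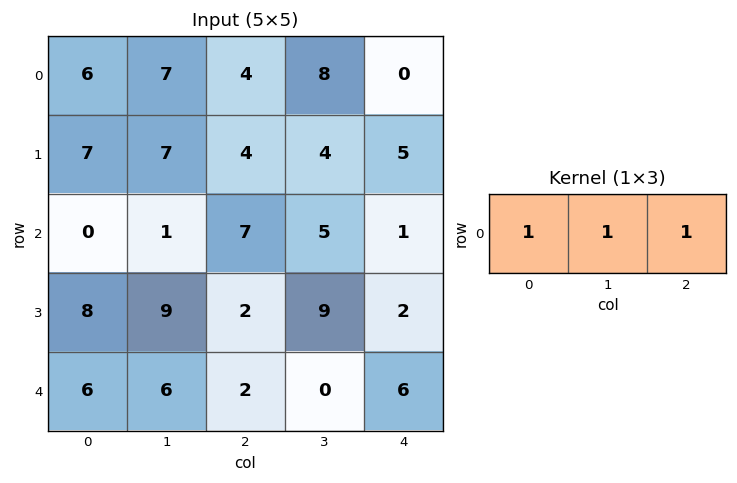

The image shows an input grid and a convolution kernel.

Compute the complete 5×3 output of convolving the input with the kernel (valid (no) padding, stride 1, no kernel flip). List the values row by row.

Output[0,0]: The receptive field on the input at this output position is [6 7 4]. Elementwise product with the kernel and sum: 6·1 + 7·1 + 4·1.

17 19 12
18 15 13
8 13 13
19 20 13
14 8 8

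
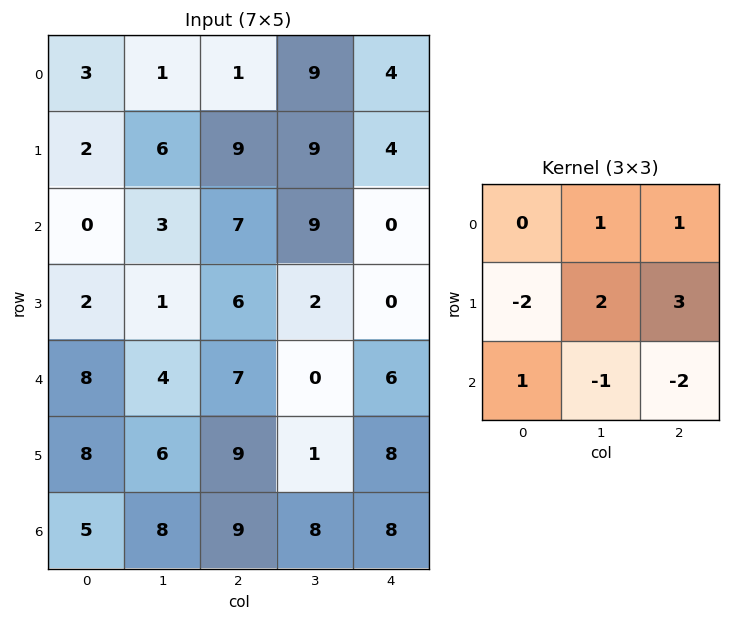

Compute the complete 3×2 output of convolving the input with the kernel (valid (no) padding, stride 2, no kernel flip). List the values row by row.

Output[0,0]: The receptive field on the input at this output position is [3 1 1 / 2 6 9 / 0 3 7]. Elementwise product with the kernel and sum: 1·1 + 1·1 + 2·-2 + 6·2 + 9·3 + 0·1 + 3·-1 + 7·-2.

20 23
16 -4
13 -1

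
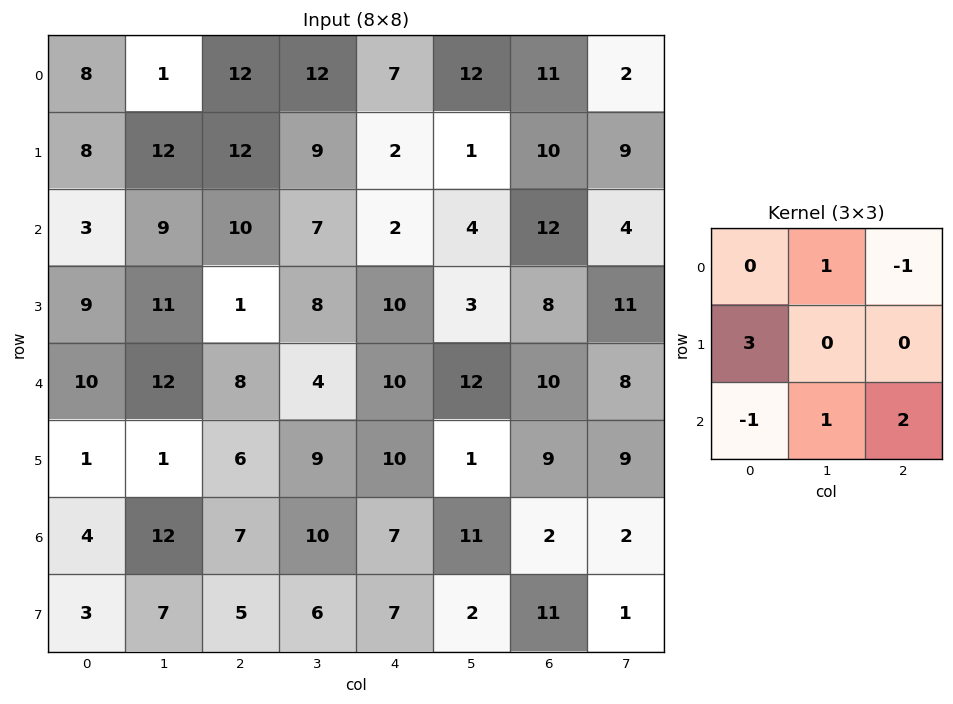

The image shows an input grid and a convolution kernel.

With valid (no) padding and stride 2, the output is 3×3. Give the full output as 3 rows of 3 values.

39 42 33
44 24 44
29 29 40

Output[0,0]: The receptive field on the input at this output position is [8 1 12 / 8 12 12 / 3 9 10]. Elementwise product with the kernel and sum: 1·1 + 12·-1 + 8·3 + 3·-1 + 9·1 + 10·2.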